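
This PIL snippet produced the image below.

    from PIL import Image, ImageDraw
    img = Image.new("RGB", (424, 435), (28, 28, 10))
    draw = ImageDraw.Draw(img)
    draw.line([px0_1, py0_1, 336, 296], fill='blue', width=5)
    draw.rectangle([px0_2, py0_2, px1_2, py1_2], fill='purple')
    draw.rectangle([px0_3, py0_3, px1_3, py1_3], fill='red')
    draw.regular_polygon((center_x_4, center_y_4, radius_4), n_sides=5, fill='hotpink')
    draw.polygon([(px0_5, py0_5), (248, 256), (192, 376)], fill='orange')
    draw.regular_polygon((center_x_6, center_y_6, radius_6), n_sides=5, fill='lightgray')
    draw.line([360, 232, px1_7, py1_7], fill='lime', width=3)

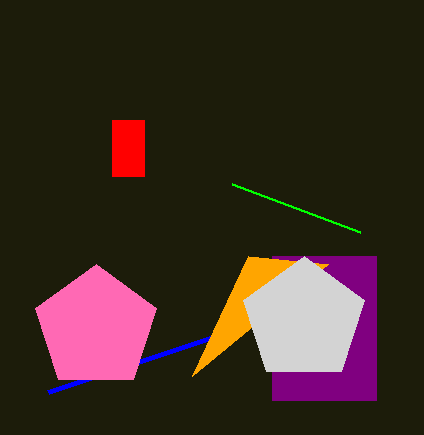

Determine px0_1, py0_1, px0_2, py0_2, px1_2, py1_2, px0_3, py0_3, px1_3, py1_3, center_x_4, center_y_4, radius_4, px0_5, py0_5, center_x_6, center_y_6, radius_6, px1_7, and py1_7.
px0_1 = 48; py0_1 = 392; px0_2 = 272; py0_2 = 256; px1_2 = 376; py1_2 = 400; px0_3 = 112; py0_3 = 120; px1_3 = 144; py1_3 = 176; center_x_4 = 96; center_y_4 = 328; radius_4 = 64; px0_5 = 328; py0_5 = 264; center_x_6 = 304; center_y_6 = 320; radius_6 = 64; px1_7 = 232; py1_7 = 184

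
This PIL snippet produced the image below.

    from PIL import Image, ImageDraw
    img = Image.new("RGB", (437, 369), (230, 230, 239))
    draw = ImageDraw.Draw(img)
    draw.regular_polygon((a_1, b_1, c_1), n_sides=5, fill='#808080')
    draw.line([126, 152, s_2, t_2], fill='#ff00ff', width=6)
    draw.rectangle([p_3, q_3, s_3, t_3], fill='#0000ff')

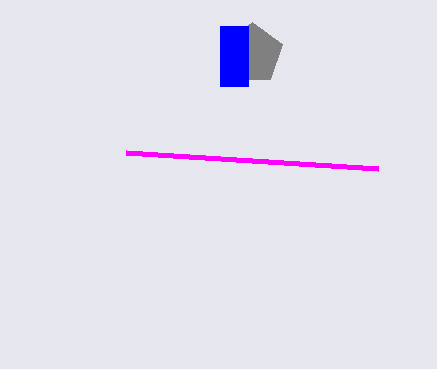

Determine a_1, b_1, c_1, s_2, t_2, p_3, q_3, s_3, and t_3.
a_1 = 252; b_1 = 54; c_1 = 32; s_2 = 378; t_2 = 168; p_3 = 220; q_3 = 26; s_3 = 248; t_3 = 86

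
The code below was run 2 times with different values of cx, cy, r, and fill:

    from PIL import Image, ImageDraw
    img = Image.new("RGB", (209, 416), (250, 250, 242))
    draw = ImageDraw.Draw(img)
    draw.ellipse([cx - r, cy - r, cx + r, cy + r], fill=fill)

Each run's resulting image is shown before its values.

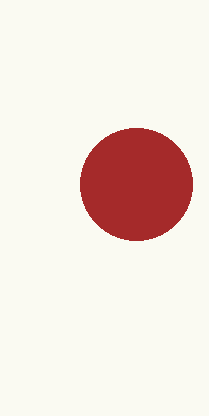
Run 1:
cx = 136; cy = 184; r = 56; fill = 'brown'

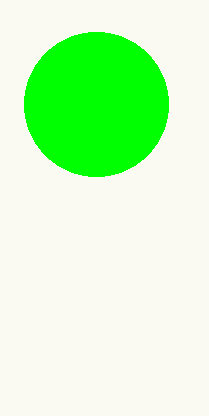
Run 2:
cx = 96, cy = 104, r = 72, fill = 'lime'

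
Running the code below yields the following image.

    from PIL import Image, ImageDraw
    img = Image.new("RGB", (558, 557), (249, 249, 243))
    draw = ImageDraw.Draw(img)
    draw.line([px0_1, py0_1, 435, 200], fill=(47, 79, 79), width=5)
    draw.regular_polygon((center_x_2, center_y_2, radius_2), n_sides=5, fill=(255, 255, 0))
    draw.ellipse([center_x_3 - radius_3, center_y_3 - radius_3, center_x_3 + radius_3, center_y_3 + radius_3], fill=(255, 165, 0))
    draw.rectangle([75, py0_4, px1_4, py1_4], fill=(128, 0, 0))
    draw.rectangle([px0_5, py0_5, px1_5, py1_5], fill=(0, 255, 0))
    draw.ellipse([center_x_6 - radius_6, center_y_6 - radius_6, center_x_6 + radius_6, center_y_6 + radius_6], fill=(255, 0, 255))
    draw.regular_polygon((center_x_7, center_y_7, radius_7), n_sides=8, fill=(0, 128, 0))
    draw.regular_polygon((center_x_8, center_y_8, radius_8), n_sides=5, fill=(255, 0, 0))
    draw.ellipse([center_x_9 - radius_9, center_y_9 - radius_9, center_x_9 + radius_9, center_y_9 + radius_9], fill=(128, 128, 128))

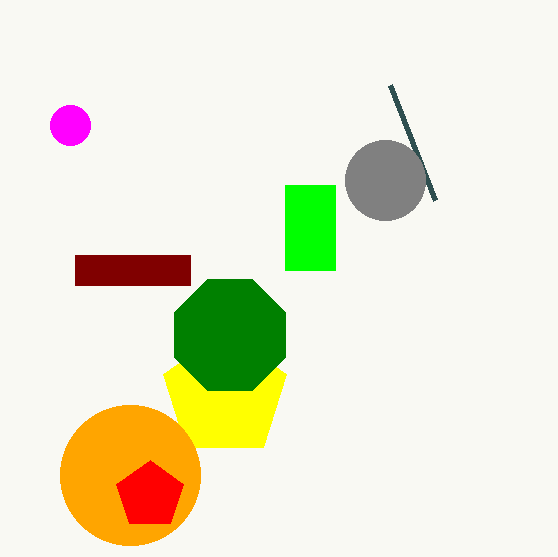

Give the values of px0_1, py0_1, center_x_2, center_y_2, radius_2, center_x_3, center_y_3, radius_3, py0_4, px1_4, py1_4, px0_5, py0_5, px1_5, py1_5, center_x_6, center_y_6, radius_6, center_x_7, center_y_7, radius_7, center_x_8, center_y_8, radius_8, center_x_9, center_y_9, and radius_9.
px0_1 = 390; py0_1 = 85; center_x_2 = 225; center_y_2 = 395; radius_2 = 65; center_x_3 = 130; center_y_3 = 475; radius_3 = 70; py0_4 = 255; px1_4 = 190; py1_4 = 285; px0_5 = 285; py0_5 = 185; px1_5 = 335; py1_5 = 270; center_x_6 = 70; center_y_6 = 125; radius_6 = 20; center_x_7 = 230; center_y_7 = 335; radius_7 = 60; center_x_8 = 150; center_y_8 = 495; radius_8 = 35; center_x_9 = 385; center_y_9 = 180; radius_9 = 40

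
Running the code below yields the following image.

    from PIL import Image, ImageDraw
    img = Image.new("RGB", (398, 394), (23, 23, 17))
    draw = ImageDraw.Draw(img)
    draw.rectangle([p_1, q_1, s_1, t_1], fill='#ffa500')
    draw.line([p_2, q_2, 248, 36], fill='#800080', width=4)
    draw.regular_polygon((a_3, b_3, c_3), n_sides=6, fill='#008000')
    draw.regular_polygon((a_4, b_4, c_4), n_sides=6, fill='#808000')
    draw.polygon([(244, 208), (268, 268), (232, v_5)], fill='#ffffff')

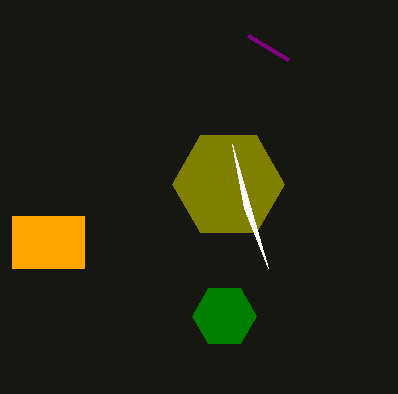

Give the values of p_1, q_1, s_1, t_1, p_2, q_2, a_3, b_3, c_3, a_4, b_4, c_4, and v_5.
p_1 = 12, q_1 = 216, s_1 = 84, t_1 = 268, p_2 = 288, q_2 = 60, a_3 = 224, b_3 = 316, c_3 = 32, a_4 = 228, b_4 = 184, c_4 = 56, v_5 = 144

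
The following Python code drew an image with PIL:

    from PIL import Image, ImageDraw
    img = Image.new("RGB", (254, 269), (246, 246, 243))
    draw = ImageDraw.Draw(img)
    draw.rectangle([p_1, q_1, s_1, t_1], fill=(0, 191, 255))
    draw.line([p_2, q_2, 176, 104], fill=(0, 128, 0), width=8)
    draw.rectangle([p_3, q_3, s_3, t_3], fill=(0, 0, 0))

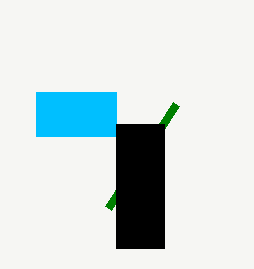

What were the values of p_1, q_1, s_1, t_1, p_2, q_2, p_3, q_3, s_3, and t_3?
p_1 = 36; q_1 = 92; s_1 = 116; t_1 = 136; p_2 = 108; q_2 = 208; p_3 = 116; q_3 = 124; s_3 = 164; t_3 = 248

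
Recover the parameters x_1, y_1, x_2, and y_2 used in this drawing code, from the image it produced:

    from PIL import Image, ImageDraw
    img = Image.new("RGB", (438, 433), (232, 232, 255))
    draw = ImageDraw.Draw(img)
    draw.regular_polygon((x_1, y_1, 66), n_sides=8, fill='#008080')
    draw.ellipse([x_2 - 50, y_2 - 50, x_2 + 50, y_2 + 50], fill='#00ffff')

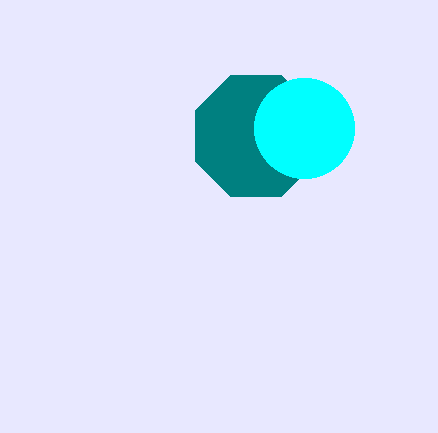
x_1 = 256
y_1 = 136
x_2 = 304
y_2 = 128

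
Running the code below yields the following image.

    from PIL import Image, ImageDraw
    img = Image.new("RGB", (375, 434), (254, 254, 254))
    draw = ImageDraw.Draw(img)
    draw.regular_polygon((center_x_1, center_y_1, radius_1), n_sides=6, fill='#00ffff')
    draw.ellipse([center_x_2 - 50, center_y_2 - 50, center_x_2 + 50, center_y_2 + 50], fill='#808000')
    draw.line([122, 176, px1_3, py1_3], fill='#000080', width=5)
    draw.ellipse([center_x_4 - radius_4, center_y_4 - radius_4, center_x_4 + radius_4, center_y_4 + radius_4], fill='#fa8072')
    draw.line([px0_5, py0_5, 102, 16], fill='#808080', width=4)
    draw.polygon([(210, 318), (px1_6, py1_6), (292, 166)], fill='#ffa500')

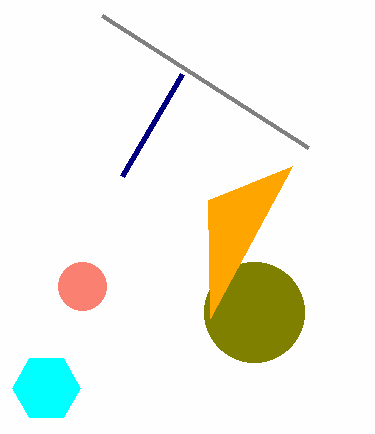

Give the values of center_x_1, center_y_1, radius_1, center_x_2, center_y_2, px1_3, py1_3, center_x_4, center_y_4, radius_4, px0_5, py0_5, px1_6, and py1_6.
center_x_1 = 46; center_y_1 = 388; radius_1 = 34; center_x_2 = 254; center_y_2 = 312; px1_3 = 182; py1_3 = 74; center_x_4 = 82; center_y_4 = 286; radius_4 = 24; px0_5 = 308; py0_5 = 148; px1_6 = 208; py1_6 = 200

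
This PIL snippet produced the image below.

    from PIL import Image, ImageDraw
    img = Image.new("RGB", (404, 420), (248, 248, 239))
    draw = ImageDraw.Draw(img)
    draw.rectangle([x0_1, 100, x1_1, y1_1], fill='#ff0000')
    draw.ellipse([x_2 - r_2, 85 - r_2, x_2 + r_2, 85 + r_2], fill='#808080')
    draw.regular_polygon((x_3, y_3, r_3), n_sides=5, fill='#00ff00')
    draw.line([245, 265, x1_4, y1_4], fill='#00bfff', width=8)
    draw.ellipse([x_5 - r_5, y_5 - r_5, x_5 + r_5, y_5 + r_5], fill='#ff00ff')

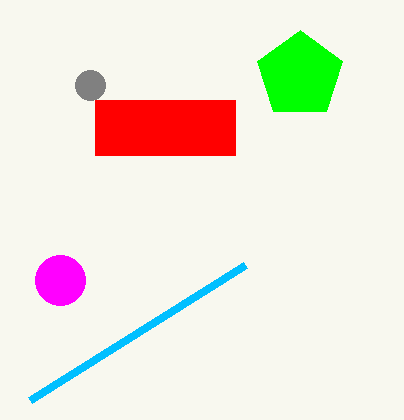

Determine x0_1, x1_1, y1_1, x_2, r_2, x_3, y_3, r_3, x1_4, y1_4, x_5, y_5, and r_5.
x0_1 = 95
x1_1 = 235
y1_1 = 155
x_2 = 90
r_2 = 15
x_3 = 300
y_3 = 75
r_3 = 45
x1_4 = 30
y1_4 = 400
x_5 = 60
y_5 = 280
r_5 = 25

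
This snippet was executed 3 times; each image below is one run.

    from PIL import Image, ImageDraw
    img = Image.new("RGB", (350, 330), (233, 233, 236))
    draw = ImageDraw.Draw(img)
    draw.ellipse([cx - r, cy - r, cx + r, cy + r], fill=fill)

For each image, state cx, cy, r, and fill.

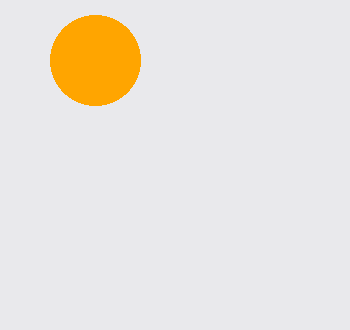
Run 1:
cx = 95
cy = 60
r = 45
fill = 'orange'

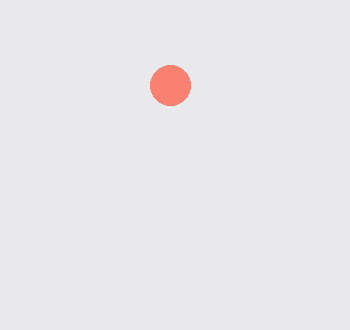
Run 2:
cx = 170
cy = 85
r = 20
fill = 'salmon'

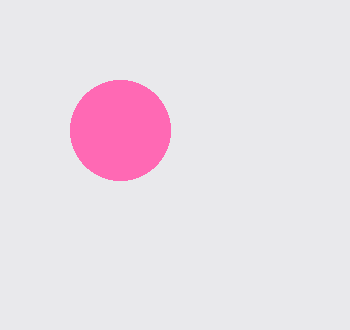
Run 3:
cx = 120; cy = 130; r = 50; fill = 'hotpink'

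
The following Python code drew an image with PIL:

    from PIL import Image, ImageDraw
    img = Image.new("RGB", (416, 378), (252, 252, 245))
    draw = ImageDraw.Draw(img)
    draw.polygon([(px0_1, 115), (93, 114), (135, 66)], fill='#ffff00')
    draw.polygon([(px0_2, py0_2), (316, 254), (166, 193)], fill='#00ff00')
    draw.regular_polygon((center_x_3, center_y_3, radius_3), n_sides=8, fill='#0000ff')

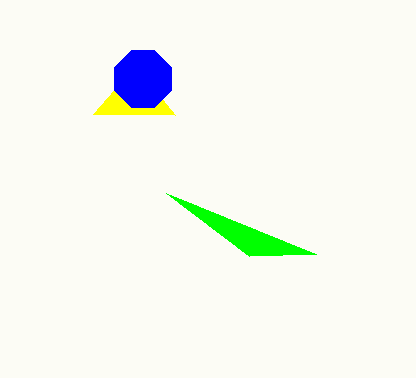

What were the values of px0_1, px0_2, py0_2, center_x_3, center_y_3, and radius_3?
px0_1 = 175, px0_2 = 249, py0_2 = 256, center_x_3 = 143, center_y_3 = 79, radius_3 = 31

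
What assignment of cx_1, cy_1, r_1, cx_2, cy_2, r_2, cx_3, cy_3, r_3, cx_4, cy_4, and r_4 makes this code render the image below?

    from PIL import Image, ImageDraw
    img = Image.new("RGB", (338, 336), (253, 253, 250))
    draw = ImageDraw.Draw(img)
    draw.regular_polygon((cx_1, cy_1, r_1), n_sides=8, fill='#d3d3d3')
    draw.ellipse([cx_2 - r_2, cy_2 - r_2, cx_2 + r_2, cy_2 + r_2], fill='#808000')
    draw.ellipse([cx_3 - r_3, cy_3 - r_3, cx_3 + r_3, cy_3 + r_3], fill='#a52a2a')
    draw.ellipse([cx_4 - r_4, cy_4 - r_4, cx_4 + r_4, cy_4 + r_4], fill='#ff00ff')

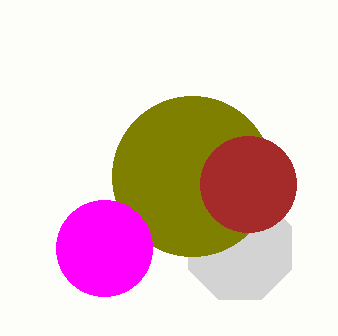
cx_1 = 240, cy_1 = 248, r_1 = 56, cx_2 = 192, cy_2 = 176, r_2 = 80, cx_3 = 248, cy_3 = 184, r_3 = 48, cx_4 = 104, cy_4 = 248, r_4 = 48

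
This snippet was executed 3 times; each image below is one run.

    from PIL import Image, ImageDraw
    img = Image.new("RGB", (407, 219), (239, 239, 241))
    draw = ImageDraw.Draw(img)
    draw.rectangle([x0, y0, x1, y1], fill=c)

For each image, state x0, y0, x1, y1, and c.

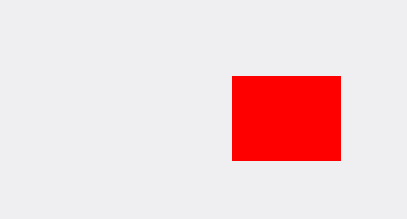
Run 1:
x0 = 232, y0 = 76, x1 = 340, y1 = 160, c = 'red'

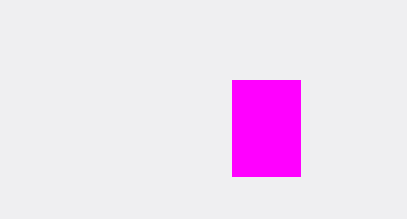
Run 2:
x0 = 232
y0 = 80
x1 = 300
y1 = 176
c = 'magenta'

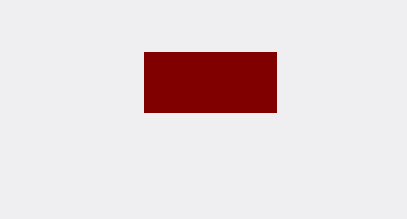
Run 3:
x0 = 144
y0 = 52
x1 = 276
y1 = 112
c = 'maroon'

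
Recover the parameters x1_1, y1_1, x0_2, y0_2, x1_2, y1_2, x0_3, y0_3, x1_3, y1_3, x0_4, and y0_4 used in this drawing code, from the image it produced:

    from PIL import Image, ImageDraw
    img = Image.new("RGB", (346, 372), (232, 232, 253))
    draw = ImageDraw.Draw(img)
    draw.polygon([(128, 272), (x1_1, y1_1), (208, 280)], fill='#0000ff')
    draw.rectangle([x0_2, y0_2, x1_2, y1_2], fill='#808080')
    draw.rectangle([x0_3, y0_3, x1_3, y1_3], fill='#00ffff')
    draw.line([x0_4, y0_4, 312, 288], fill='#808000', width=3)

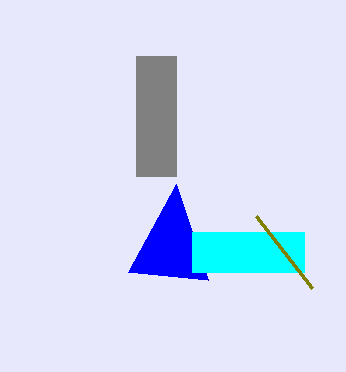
x1_1 = 176, y1_1 = 184, x0_2 = 136, y0_2 = 56, x1_2 = 176, y1_2 = 176, x0_3 = 192, y0_3 = 232, x1_3 = 304, y1_3 = 272, x0_4 = 256, y0_4 = 216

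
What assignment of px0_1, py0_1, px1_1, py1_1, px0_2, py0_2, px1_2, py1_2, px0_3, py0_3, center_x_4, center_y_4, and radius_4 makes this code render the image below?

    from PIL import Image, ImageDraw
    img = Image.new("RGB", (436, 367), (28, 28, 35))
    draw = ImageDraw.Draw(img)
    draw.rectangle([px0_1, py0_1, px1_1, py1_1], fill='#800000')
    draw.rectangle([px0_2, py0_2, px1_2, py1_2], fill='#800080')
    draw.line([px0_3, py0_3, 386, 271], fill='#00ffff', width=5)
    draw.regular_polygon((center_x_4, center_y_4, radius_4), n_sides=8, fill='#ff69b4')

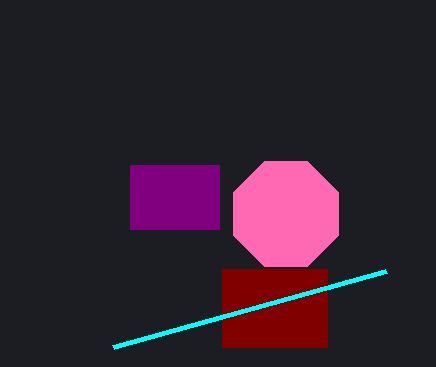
px0_1 = 222
py0_1 = 269
px1_1 = 327
py1_1 = 347
px0_2 = 130
py0_2 = 165
px1_2 = 219
py1_2 = 229
px0_3 = 113
py0_3 = 347
center_x_4 = 286
center_y_4 = 214
radius_4 = 57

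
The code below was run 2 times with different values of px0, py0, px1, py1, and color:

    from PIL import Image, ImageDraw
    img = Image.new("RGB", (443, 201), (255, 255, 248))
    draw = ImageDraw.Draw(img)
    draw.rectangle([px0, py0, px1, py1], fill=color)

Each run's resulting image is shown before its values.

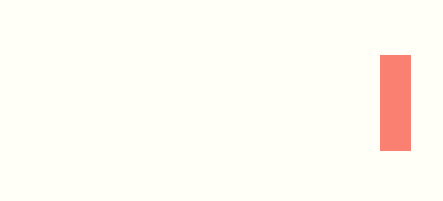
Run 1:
px0 = 380; py0 = 55; px1 = 410; py1 = 150; color = 'salmon'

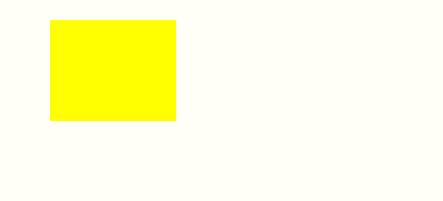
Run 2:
px0 = 50; py0 = 20; px1 = 175; py1 = 120; color = 'yellow'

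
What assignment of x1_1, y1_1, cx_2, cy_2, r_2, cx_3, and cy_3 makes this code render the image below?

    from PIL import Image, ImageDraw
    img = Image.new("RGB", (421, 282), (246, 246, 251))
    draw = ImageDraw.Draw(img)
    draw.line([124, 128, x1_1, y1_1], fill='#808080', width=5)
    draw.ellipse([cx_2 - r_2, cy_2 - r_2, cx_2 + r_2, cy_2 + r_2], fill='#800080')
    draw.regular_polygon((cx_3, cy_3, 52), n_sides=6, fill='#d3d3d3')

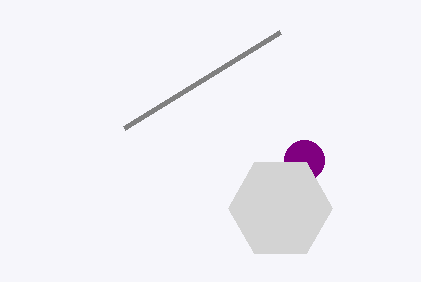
x1_1 = 280; y1_1 = 32; cx_2 = 304; cy_2 = 160; r_2 = 20; cx_3 = 280; cy_3 = 208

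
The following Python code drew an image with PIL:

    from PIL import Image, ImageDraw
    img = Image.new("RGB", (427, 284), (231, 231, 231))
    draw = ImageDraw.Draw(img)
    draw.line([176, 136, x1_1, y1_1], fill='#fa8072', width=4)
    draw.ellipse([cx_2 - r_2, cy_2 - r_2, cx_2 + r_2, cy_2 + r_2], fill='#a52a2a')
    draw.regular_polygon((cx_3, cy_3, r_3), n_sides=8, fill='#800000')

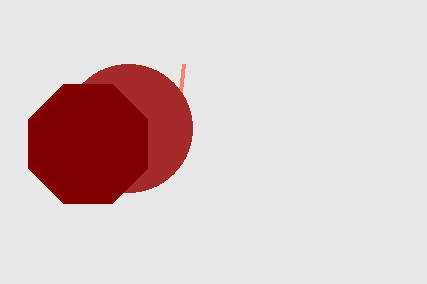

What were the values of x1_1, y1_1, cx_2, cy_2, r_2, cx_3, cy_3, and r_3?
x1_1 = 184
y1_1 = 64
cx_2 = 128
cy_2 = 128
r_2 = 64
cx_3 = 88
cy_3 = 144
r_3 = 64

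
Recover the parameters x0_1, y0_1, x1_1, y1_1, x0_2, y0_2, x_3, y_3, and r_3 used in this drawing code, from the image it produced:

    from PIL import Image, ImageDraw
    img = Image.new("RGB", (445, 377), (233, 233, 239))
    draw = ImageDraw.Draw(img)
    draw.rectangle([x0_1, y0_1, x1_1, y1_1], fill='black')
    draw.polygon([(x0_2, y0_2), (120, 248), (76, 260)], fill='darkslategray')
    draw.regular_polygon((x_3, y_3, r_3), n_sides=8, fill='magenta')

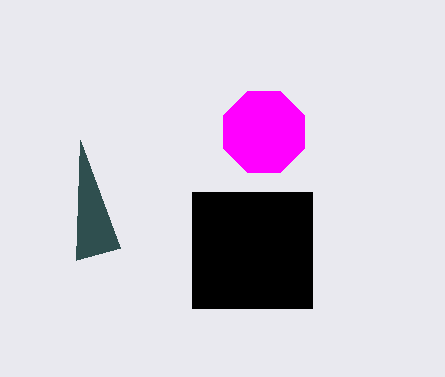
x0_1 = 192
y0_1 = 192
x1_1 = 312
y1_1 = 308
x0_2 = 80
y0_2 = 140
x_3 = 264
y_3 = 132
r_3 = 44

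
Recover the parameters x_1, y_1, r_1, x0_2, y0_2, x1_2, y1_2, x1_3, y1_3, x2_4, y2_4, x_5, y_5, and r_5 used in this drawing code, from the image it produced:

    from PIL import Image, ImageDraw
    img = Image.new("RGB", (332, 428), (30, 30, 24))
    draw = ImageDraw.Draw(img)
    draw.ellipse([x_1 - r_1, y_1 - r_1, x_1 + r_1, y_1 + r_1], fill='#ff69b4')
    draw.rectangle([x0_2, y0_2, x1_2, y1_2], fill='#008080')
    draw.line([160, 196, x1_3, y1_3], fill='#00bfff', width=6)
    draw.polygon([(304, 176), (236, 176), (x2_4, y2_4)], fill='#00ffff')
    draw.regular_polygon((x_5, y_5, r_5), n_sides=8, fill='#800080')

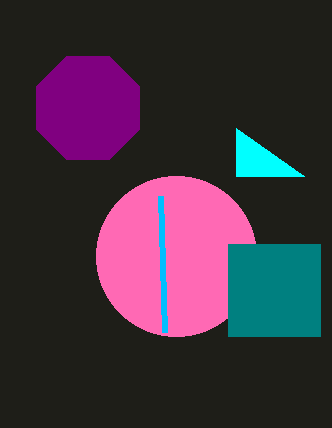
x_1 = 176; y_1 = 256; r_1 = 80; x0_2 = 228; y0_2 = 244; x1_2 = 320; y1_2 = 336; x1_3 = 164; y1_3 = 332; x2_4 = 236; y2_4 = 128; x_5 = 88; y_5 = 108; r_5 = 56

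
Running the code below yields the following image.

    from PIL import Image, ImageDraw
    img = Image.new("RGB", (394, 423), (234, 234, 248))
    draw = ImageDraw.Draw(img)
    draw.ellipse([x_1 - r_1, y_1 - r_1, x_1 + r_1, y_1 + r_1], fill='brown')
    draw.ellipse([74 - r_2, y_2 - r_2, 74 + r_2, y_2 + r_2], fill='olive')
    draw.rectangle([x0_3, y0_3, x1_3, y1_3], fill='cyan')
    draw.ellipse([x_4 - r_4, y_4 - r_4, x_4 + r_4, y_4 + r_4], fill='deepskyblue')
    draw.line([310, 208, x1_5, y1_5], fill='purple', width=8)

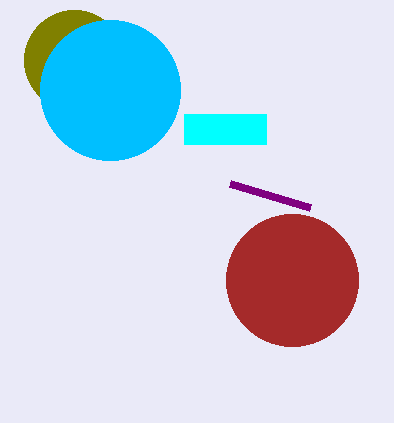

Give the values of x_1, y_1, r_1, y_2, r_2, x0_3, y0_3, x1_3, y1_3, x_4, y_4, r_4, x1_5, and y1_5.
x_1 = 292, y_1 = 280, r_1 = 66, y_2 = 60, r_2 = 50, x0_3 = 184, y0_3 = 114, x1_3 = 266, y1_3 = 144, x_4 = 110, y_4 = 90, r_4 = 70, x1_5 = 230, y1_5 = 184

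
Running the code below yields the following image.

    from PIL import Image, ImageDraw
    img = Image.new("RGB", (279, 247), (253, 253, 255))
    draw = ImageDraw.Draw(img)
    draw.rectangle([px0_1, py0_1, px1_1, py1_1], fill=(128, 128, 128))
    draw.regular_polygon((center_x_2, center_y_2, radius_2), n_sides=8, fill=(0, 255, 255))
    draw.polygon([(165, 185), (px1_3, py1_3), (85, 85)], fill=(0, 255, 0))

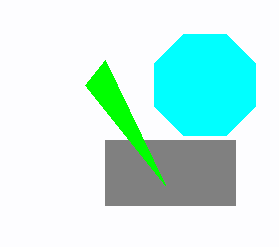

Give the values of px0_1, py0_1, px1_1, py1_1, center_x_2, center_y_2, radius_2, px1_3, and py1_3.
px0_1 = 105
py0_1 = 140
px1_1 = 235
py1_1 = 205
center_x_2 = 205
center_y_2 = 85
radius_2 = 55
px1_3 = 105
py1_3 = 60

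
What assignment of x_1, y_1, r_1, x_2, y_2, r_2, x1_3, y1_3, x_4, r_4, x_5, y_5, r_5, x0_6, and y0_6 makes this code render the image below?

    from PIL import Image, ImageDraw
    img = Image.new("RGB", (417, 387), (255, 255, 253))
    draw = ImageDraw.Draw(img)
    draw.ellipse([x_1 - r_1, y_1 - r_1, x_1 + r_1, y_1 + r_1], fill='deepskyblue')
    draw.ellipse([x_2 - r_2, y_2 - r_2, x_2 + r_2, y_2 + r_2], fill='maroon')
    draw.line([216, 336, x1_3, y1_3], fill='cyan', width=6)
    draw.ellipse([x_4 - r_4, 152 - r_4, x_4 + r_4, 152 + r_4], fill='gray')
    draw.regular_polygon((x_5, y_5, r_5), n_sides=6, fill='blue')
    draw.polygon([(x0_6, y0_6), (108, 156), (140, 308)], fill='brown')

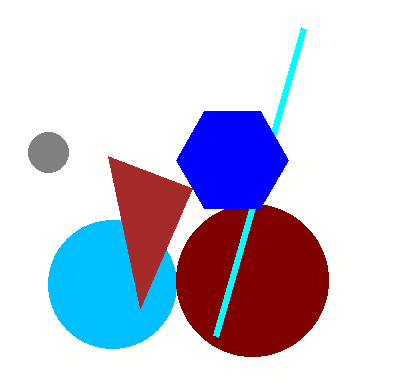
x_1 = 112; y_1 = 284; r_1 = 64; x_2 = 252; y_2 = 280; r_2 = 76; x1_3 = 304; y1_3 = 28; x_4 = 48; r_4 = 20; x_5 = 232; y_5 = 160; r_5 = 56; x0_6 = 192; y0_6 = 188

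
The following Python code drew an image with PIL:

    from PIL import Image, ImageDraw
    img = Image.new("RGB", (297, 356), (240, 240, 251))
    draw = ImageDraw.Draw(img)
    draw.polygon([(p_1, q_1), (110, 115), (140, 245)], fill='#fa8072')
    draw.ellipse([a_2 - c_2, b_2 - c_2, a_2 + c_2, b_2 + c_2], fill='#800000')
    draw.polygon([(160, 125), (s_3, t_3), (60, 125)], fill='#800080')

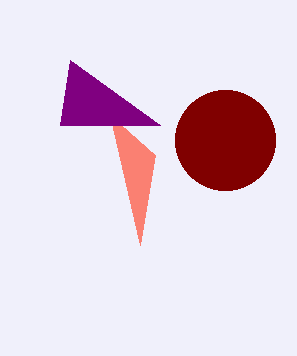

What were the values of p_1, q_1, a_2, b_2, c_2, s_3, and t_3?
p_1 = 155, q_1 = 155, a_2 = 225, b_2 = 140, c_2 = 50, s_3 = 70, t_3 = 60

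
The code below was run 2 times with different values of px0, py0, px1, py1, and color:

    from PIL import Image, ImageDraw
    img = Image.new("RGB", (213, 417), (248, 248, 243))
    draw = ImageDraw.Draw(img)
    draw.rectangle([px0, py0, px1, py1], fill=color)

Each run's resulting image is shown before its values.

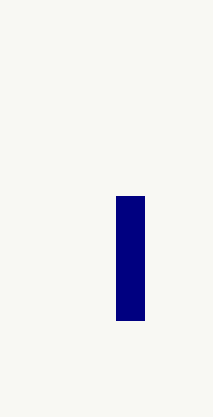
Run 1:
px0 = 116, py0 = 196, px1 = 144, py1 = 320, color = 'navy'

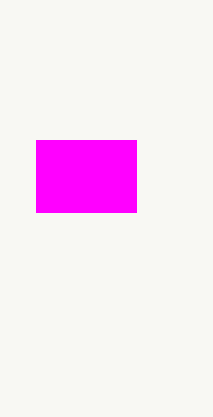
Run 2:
px0 = 36, py0 = 140, px1 = 136, py1 = 212, color = 'magenta'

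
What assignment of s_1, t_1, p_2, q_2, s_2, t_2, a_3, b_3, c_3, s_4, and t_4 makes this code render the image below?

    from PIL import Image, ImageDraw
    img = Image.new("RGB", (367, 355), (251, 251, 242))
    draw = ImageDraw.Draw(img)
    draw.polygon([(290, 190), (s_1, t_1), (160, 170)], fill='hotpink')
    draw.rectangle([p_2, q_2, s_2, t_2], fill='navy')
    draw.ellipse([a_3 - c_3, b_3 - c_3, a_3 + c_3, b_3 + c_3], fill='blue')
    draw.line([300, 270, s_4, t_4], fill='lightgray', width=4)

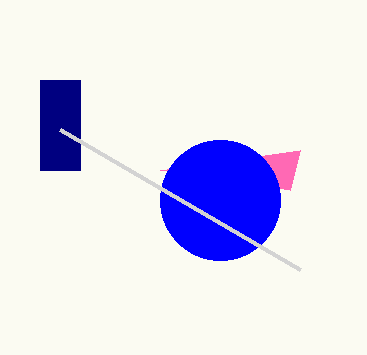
s_1 = 300, t_1 = 150, p_2 = 40, q_2 = 80, s_2 = 80, t_2 = 170, a_3 = 220, b_3 = 200, c_3 = 60, s_4 = 60, t_4 = 130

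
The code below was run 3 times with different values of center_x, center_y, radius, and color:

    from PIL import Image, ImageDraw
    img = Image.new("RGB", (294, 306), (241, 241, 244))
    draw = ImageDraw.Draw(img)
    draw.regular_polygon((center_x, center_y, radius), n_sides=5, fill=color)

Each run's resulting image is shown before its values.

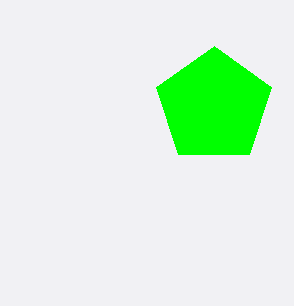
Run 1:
center_x = 214
center_y = 106
radius = 60
color = 'lime'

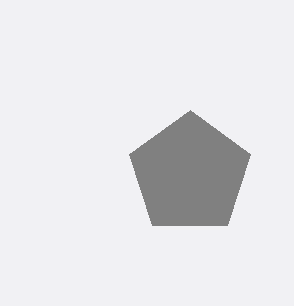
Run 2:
center_x = 190, center_y = 174, radius = 64, color = 'gray'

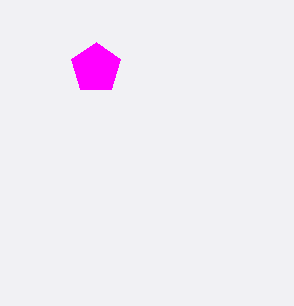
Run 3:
center_x = 96, center_y = 68, radius = 26, color = 'magenta'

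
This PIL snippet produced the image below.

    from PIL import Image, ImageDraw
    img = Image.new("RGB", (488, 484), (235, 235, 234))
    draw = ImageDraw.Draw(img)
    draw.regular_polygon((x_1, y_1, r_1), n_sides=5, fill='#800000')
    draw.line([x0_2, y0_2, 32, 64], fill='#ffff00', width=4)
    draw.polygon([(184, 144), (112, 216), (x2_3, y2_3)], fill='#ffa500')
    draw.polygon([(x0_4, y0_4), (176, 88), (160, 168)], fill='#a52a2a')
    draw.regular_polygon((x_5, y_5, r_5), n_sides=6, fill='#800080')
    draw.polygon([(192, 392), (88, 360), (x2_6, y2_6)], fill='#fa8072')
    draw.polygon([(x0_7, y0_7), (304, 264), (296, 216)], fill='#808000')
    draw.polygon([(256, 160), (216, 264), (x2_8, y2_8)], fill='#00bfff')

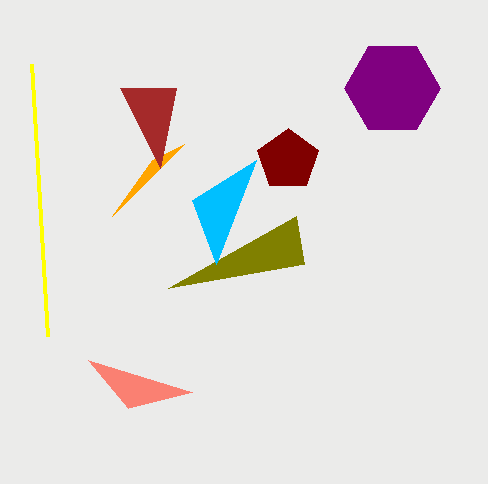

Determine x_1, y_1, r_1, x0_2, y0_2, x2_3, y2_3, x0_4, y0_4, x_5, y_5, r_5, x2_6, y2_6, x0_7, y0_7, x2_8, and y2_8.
x_1 = 288; y_1 = 160; r_1 = 32; x0_2 = 48; y0_2 = 336; x2_3 = 152; y2_3 = 160; x0_4 = 120; y0_4 = 88; x_5 = 392; y_5 = 88; r_5 = 48; x2_6 = 128; y2_6 = 408; x0_7 = 168; y0_7 = 288; x2_8 = 192; y2_8 = 200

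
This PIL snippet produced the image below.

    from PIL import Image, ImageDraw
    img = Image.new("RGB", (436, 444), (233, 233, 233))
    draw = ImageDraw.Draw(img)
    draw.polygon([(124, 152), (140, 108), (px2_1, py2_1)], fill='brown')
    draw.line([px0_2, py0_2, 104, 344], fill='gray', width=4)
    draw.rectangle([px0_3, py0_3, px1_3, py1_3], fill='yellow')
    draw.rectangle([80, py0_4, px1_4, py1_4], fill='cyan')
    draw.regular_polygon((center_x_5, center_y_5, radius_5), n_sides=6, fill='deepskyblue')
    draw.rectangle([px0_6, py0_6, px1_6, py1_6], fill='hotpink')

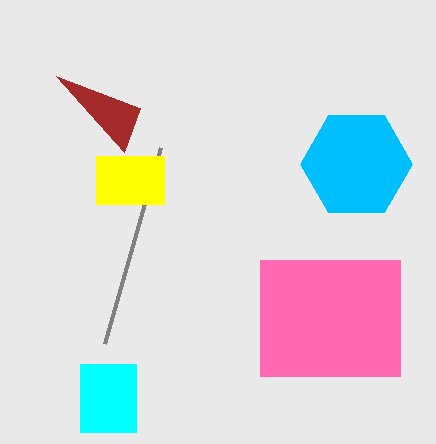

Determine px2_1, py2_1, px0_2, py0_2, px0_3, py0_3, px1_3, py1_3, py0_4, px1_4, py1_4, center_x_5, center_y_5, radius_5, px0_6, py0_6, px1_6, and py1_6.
px2_1 = 56
py2_1 = 76
px0_2 = 160
py0_2 = 148
px0_3 = 96
py0_3 = 156
px1_3 = 164
py1_3 = 204
py0_4 = 364
px1_4 = 136
py1_4 = 432
center_x_5 = 356
center_y_5 = 164
radius_5 = 56
px0_6 = 260
py0_6 = 260
px1_6 = 400
py1_6 = 376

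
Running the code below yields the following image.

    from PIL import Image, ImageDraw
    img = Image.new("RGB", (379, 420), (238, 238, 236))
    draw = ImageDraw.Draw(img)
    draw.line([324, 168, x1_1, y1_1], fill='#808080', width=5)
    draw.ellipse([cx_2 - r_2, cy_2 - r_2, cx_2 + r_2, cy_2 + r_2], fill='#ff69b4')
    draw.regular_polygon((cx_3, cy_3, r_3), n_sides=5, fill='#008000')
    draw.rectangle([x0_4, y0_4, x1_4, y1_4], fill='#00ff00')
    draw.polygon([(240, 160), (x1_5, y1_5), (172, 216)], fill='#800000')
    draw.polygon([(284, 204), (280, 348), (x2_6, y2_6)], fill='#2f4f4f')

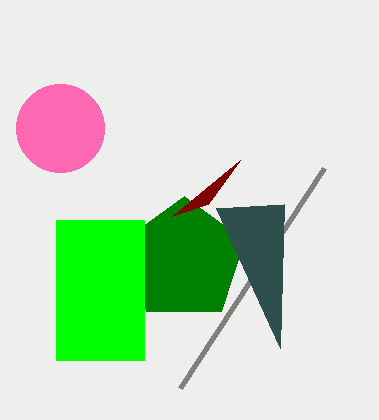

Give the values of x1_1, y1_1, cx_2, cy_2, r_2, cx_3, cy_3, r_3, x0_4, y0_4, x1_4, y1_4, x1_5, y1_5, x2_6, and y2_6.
x1_1 = 180, y1_1 = 388, cx_2 = 60, cy_2 = 128, r_2 = 44, cx_3 = 184, cy_3 = 260, r_3 = 64, x0_4 = 56, y0_4 = 220, x1_4 = 144, y1_4 = 360, x1_5 = 208, y1_5 = 204, x2_6 = 216, y2_6 = 208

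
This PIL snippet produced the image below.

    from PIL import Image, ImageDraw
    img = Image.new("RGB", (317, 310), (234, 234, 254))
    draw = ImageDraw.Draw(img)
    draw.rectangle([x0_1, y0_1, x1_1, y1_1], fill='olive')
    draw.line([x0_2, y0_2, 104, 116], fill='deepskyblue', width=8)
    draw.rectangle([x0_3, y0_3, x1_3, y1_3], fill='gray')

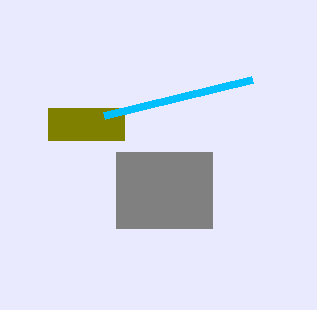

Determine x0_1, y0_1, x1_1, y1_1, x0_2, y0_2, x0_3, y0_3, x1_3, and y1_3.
x0_1 = 48
y0_1 = 108
x1_1 = 124
y1_1 = 140
x0_2 = 252
y0_2 = 80
x0_3 = 116
y0_3 = 152
x1_3 = 212
y1_3 = 228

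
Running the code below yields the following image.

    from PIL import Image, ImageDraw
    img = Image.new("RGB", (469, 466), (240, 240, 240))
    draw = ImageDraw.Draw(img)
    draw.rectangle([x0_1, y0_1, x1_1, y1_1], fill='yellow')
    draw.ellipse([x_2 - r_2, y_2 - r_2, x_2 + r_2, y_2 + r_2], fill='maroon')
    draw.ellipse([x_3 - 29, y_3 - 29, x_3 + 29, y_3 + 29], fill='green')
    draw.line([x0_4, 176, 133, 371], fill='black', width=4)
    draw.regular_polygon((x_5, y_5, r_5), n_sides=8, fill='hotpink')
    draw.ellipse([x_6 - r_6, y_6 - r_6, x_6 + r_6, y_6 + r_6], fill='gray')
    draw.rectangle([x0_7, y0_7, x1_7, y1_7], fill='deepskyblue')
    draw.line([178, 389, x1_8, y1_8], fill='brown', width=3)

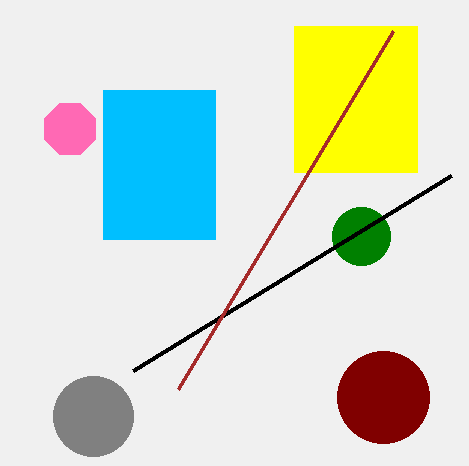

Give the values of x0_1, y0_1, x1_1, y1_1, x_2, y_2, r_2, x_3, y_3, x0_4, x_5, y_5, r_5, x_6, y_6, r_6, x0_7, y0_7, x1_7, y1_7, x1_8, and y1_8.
x0_1 = 294; y0_1 = 26; x1_1 = 417; y1_1 = 172; x_2 = 383; y_2 = 397; r_2 = 46; x_3 = 361; y_3 = 236; x0_4 = 451; x_5 = 70; y_5 = 129; r_5 = 28; x_6 = 93; y_6 = 416; r_6 = 40; x0_7 = 103; y0_7 = 90; x1_7 = 215; y1_7 = 239; x1_8 = 393; y1_8 = 31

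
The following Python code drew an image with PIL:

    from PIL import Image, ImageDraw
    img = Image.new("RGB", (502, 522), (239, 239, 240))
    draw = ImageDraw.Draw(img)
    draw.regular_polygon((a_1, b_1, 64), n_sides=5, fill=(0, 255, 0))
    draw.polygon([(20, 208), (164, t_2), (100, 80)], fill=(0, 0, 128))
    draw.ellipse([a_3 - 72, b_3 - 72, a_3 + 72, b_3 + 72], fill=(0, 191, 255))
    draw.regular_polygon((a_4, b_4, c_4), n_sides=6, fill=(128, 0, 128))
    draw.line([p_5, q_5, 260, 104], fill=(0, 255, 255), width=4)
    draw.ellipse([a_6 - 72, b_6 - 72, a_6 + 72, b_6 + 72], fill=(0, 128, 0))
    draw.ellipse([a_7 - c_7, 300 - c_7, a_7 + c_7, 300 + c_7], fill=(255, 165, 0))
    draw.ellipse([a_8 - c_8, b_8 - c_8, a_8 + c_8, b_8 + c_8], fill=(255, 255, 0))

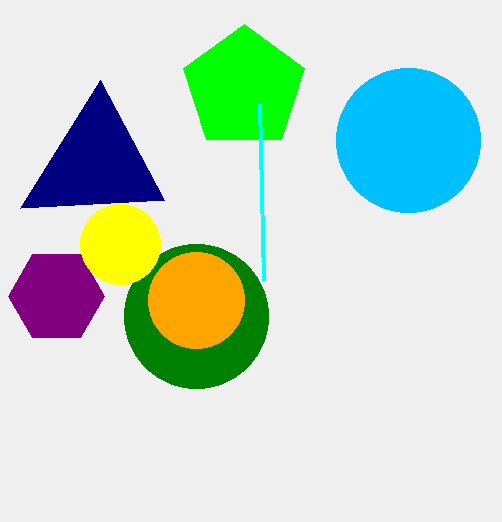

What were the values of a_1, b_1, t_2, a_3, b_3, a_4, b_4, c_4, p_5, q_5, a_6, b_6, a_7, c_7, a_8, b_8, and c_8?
a_1 = 244; b_1 = 88; t_2 = 200; a_3 = 408; b_3 = 140; a_4 = 56; b_4 = 296; c_4 = 48; p_5 = 264; q_5 = 280; a_6 = 196; b_6 = 316; a_7 = 196; c_7 = 48; a_8 = 120; b_8 = 244; c_8 = 40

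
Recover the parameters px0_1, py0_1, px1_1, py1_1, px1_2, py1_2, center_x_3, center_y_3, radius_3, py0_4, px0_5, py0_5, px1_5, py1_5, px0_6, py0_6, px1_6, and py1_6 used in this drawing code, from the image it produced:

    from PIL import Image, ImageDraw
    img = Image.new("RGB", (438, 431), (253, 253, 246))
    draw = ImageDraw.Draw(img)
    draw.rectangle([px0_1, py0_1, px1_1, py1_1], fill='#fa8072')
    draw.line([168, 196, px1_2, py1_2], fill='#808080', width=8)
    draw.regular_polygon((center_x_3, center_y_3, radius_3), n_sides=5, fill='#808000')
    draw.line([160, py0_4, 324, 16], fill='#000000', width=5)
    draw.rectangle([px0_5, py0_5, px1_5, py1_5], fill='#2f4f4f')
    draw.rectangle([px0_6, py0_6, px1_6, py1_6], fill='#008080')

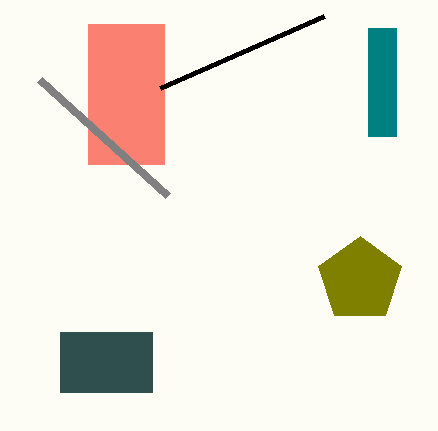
px0_1 = 88, py0_1 = 24, px1_1 = 164, py1_1 = 164, px1_2 = 40, py1_2 = 80, center_x_3 = 360, center_y_3 = 280, radius_3 = 44, py0_4 = 88, px0_5 = 60, py0_5 = 332, px1_5 = 152, py1_5 = 392, px0_6 = 368, py0_6 = 28, px1_6 = 396, py1_6 = 136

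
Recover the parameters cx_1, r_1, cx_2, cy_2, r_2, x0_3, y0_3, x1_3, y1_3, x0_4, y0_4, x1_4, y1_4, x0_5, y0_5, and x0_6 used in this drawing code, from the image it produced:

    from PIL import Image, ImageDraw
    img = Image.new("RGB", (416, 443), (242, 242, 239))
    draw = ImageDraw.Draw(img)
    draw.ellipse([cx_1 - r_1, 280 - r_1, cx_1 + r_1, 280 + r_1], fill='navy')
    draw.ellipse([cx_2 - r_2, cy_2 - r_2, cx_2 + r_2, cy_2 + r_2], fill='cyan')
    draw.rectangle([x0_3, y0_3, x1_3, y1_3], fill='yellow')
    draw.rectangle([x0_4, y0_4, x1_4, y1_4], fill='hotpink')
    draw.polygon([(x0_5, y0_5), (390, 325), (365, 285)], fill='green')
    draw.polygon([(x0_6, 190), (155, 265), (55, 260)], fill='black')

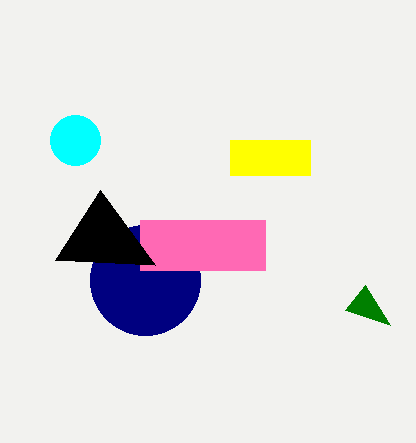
cx_1 = 145; r_1 = 55; cx_2 = 75; cy_2 = 140; r_2 = 25; x0_3 = 230; y0_3 = 140; x1_3 = 310; y1_3 = 175; x0_4 = 140; y0_4 = 220; x1_4 = 265; y1_4 = 270; x0_5 = 345; y0_5 = 310; x0_6 = 100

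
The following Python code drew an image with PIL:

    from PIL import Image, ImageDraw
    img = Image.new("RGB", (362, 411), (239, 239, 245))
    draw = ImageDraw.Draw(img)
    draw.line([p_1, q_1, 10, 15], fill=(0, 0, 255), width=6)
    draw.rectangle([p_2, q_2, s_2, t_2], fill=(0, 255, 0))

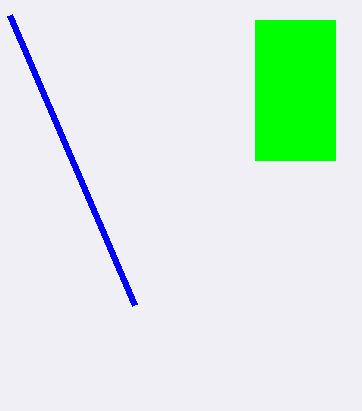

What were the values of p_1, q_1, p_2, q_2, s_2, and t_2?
p_1 = 135, q_1 = 305, p_2 = 255, q_2 = 20, s_2 = 335, t_2 = 160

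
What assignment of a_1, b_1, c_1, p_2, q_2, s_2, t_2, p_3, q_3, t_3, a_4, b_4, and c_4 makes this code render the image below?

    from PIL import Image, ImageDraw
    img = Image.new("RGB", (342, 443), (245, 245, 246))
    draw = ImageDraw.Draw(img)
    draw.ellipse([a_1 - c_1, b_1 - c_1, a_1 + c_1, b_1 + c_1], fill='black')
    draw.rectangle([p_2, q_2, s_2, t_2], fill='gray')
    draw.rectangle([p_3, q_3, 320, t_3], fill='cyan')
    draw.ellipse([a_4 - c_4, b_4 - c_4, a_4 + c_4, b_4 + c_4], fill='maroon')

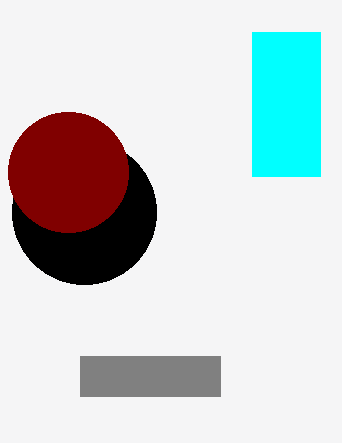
a_1 = 84, b_1 = 212, c_1 = 72, p_2 = 80, q_2 = 356, s_2 = 220, t_2 = 396, p_3 = 252, q_3 = 32, t_3 = 176, a_4 = 68, b_4 = 172, c_4 = 60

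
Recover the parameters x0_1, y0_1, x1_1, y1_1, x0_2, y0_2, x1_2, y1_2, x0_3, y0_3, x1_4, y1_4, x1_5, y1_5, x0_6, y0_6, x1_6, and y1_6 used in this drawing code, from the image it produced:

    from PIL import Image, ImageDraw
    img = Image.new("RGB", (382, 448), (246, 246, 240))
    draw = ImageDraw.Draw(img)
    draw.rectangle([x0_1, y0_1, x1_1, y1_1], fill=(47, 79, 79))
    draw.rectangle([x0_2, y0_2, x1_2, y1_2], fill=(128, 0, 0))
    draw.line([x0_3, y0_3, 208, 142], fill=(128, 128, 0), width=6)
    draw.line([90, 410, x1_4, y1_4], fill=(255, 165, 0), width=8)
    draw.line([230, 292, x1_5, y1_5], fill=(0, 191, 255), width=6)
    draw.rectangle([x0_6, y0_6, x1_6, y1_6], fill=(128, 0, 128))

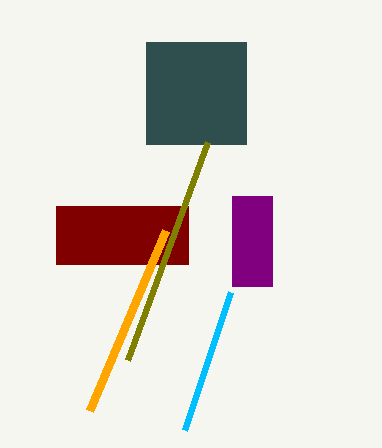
x0_1 = 146; y0_1 = 42; x1_1 = 246; y1_1 = 144; x0_2 = 56; y0_2 = 206; x1_2 = 188; y1_2 = 264; x0_3 = 128; y0_3 = 360; x1_4 = 166; y1_4 = 230; x1_5 = 184; y1_5 = 430; x0_6 = 232; y0_6 = 196; x1_6 = 272; y1_6 = 286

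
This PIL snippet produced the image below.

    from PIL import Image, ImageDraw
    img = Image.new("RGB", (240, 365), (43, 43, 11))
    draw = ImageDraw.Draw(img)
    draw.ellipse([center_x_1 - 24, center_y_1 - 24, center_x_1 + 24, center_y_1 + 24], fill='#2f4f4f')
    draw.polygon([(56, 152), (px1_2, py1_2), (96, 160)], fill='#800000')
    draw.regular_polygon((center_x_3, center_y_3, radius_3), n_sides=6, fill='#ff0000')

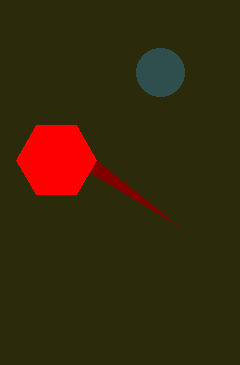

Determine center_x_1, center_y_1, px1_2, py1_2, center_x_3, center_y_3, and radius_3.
center_x_1 = 160; center_y_1 = 72; px1_2 = 176; py1_2 = 224; center_x_3 = 56; center_y_3 = 160; radius_3 = 40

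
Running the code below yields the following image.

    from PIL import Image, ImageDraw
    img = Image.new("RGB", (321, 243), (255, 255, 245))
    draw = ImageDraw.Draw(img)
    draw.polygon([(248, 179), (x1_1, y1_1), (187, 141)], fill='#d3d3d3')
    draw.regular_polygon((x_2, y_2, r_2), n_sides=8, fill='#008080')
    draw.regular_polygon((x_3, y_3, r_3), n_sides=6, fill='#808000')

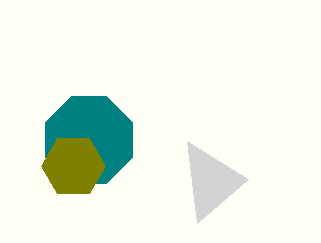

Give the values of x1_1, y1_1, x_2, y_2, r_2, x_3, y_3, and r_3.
x1_1 = 197
y1_1 = 223
x_2 = 89
y_2 = 140
r_2 = 47
x_3 = 73
y_3 = 166
r_3 = 32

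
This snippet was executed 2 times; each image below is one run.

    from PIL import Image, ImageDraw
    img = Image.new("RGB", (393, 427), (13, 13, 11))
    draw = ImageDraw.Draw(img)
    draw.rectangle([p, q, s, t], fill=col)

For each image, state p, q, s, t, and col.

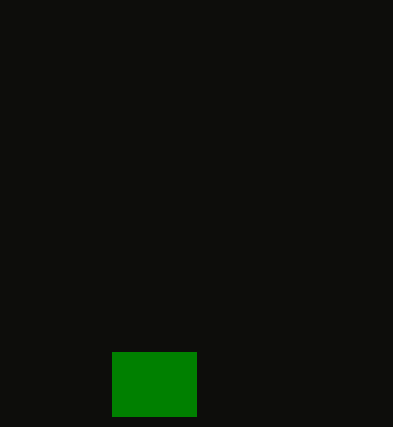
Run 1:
p = 112
q = 352
s = 196
t = 416
col = 'green'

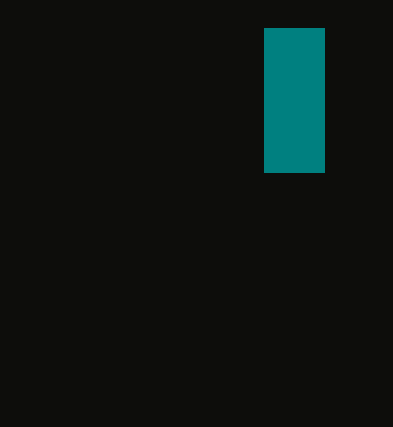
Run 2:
p = 264; q = 28; s = 324; t = 172; col = 'teal'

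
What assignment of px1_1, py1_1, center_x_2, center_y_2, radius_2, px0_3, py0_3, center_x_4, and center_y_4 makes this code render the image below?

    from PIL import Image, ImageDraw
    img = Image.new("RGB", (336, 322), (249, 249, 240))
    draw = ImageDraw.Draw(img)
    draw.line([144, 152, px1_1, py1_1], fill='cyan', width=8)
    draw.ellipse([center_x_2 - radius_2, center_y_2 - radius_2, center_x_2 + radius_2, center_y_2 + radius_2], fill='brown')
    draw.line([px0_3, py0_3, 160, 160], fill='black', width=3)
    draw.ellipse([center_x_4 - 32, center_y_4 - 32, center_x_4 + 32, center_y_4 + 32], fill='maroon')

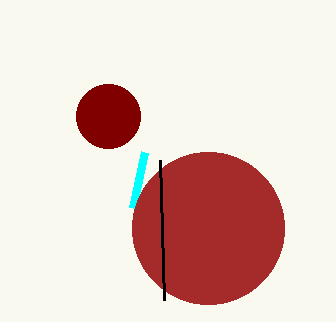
px1_1 = 132, py1_1 = 208, center_x_2 = 208, center_y_2 = 228, radius_2 = 76, px0_3 = 164, py0_3 = 300, center_x_4 = 108, center_y_4 = 116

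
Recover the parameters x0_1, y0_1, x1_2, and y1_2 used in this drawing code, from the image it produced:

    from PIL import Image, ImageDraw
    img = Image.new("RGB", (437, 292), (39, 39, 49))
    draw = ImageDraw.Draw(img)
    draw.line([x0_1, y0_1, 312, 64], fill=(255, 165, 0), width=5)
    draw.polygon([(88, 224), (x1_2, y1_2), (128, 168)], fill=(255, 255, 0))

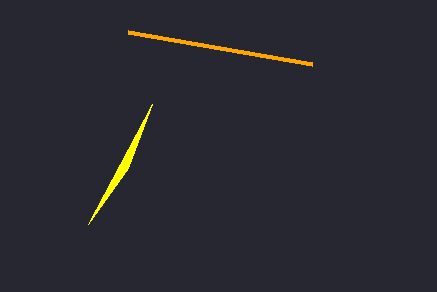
x0_1 = 128; y0_1 = 32; x1_2 = 152; y1_2 = 104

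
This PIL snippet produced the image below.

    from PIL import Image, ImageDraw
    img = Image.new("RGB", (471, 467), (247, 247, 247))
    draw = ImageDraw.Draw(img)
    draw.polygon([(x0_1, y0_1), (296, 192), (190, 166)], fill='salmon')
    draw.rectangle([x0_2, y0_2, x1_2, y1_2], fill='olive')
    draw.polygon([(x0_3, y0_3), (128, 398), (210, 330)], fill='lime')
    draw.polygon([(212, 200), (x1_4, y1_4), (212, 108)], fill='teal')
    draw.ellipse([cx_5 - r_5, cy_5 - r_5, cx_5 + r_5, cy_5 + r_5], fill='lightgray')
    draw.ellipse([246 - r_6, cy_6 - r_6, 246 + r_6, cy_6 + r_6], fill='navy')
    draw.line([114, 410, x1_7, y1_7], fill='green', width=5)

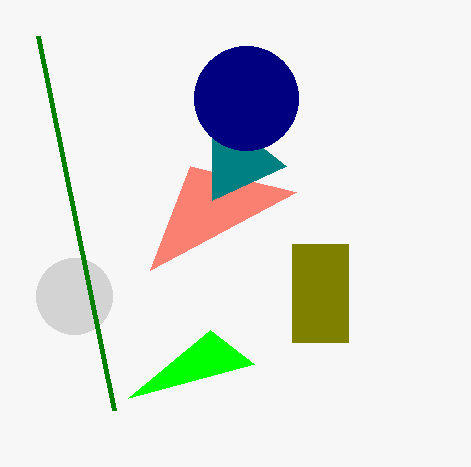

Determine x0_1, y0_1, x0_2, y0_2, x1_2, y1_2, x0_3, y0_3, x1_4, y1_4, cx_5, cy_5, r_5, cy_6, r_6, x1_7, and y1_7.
x0_1 = 150; y0_1 = 270; x0_2 = 292; y0_2 = 244; x1_2 = 348; y1_2 = 342; x0_3 = 254; y0_3 = 364; x1_4 = 286; y1_4 = 166; cx_5 = 74; cy_5 = 296; r_5 = 38; cy_6 = 98; r_6 = 52; x1_7 = 38; y1_7 = 36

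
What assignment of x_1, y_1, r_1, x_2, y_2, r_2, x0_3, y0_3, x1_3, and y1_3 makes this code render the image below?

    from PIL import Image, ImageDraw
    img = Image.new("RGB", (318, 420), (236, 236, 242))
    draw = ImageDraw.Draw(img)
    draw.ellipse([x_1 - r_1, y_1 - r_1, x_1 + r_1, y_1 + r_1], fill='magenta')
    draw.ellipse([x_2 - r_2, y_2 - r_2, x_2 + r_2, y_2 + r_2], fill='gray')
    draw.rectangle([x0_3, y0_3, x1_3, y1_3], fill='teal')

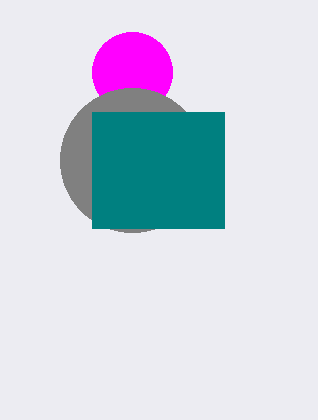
x_1 = 132
y_1 = 72
r_1 = 40
x_2 = 132
y_2 = 160
r_2 = 72
x0_3 = 92
y0_3 = 112
x1_3 = 224
y1_3 = 228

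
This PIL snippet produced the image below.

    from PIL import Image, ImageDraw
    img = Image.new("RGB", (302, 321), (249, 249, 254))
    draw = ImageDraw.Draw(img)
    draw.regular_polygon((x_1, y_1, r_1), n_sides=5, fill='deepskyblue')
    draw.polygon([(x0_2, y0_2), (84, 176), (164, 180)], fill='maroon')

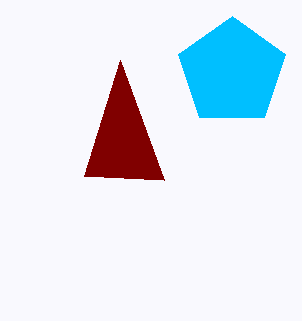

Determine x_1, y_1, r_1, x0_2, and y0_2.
x_1 = 232; y_1 = 72; r_1 = 56; x0_2 = 120; y0_2 = 60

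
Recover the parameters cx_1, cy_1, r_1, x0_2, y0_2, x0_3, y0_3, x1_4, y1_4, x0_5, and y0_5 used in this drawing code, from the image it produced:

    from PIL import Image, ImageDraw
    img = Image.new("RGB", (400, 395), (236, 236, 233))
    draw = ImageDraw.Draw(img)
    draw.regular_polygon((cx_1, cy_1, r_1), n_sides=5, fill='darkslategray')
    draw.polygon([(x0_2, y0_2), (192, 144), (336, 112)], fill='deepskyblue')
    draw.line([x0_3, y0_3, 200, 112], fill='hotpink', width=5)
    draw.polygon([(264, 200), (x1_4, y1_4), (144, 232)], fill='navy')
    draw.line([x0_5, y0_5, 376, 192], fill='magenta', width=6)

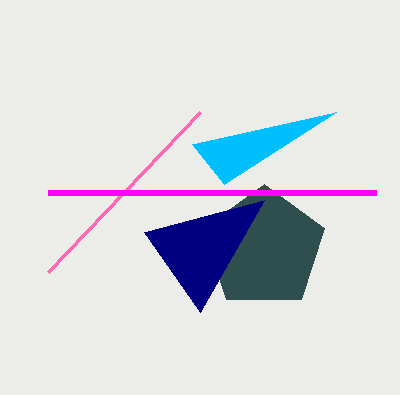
cx_1 = 264, cy_1 = 248, r_1 = 64, x0_2 = 224, y0_2 = 184, x0_3 = 48, y0_3 = 272, x1_4 = 200, y1_4 = 312, x0_5 = 48, y0_5 = 192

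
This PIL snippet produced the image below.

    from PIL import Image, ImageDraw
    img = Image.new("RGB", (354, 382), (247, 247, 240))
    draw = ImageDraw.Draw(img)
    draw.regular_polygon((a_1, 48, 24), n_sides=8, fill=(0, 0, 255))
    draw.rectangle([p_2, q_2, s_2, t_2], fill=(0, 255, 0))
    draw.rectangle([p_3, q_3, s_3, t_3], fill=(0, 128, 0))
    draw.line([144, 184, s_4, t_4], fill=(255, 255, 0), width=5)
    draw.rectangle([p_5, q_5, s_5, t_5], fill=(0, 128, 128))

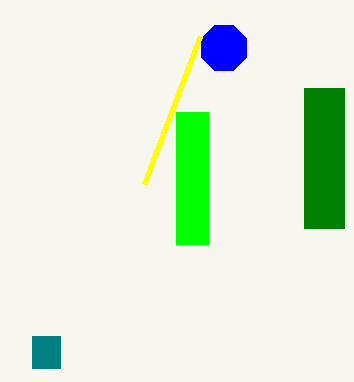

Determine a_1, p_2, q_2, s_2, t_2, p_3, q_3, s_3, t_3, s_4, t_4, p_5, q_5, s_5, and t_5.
a_1 = 224; p_2 = 176; q_2 = 112; s_2 = 208; t_2 = 244; p_3 = 304; q_3 = 88; s_3 = 344; t_3 = 228; s_4 = 200; t_4 = 36; p_5 = 32; q_5 = 336; s_5 = 60; t_5 = 368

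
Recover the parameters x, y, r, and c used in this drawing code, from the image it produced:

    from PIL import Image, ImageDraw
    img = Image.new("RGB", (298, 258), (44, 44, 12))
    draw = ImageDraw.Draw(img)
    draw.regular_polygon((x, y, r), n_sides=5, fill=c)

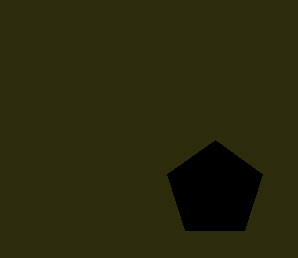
x = 215; y = 190; r = 50; c = 'black'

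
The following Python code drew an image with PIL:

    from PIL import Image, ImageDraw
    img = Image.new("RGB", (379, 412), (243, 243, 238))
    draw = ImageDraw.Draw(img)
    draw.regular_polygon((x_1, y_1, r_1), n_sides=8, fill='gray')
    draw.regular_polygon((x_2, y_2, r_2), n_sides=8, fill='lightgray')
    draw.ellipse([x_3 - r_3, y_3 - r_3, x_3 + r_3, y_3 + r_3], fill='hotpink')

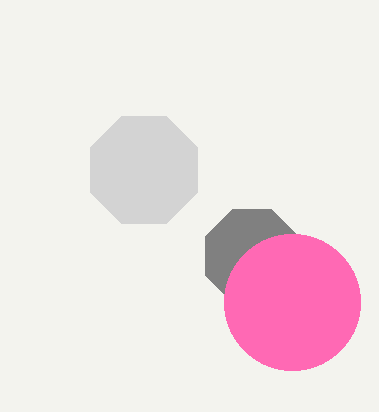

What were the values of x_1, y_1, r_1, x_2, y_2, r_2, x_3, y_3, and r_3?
x_1 = 252, y_1 = 256, r_1 = 50, x_2 = 144, y_2 = 170, r_2 = 58, x_3 = 292, y_3 = 302, r_3 = 68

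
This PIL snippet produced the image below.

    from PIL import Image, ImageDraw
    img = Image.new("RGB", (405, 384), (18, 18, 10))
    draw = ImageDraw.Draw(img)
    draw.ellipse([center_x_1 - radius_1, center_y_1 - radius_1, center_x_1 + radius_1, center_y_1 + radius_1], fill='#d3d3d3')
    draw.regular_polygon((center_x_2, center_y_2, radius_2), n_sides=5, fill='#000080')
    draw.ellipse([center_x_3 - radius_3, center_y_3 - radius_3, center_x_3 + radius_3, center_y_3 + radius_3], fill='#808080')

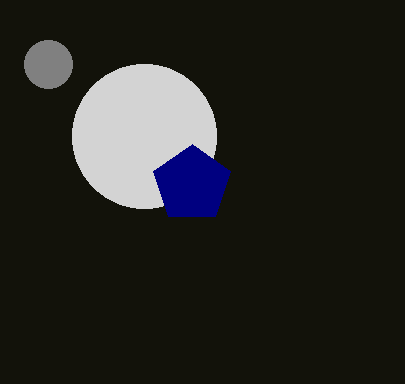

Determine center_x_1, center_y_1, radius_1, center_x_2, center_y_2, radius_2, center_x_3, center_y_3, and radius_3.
center_x_1 = 144; center_y_1 = 136; radius_1 = 72; center_x_2 = 192; center_y_2 = 184; radius_2 = 40; center_x_3 = 48; center_y_3 = 64; radius_3 = 24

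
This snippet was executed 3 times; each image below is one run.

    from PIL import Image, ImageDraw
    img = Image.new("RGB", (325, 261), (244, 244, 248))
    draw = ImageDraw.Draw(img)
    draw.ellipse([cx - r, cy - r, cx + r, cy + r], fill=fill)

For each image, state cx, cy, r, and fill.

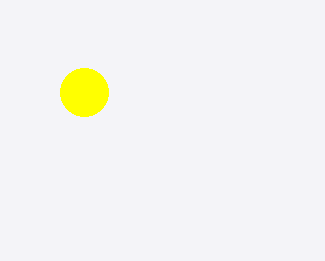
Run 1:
cx = 84; cy = 92; r = 24; fill = 'yellow'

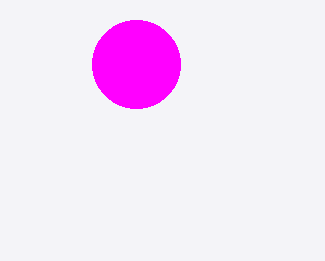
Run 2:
cx = 136, cy = 64, r = 44, fill = 'magenta'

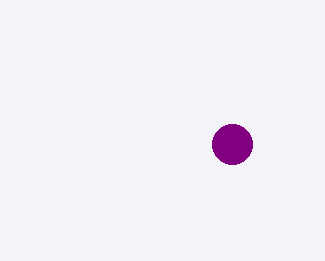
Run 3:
cx = 232, cy = 144, r = 20, fill = 'purple'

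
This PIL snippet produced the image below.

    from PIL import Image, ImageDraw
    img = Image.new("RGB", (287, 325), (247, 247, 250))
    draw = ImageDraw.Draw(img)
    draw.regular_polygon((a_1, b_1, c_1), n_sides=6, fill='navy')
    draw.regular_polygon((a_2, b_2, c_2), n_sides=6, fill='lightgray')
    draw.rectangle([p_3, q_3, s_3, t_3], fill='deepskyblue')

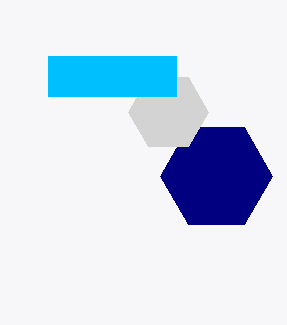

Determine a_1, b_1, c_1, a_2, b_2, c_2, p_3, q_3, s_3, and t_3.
a_1 = 216
b_1 = 176
c_1 = 56
a_2 = 168
b_2 = 112
c_2 = 40
p_3 = 48
q_3 = 56
s_3 = 176
t_3 = 96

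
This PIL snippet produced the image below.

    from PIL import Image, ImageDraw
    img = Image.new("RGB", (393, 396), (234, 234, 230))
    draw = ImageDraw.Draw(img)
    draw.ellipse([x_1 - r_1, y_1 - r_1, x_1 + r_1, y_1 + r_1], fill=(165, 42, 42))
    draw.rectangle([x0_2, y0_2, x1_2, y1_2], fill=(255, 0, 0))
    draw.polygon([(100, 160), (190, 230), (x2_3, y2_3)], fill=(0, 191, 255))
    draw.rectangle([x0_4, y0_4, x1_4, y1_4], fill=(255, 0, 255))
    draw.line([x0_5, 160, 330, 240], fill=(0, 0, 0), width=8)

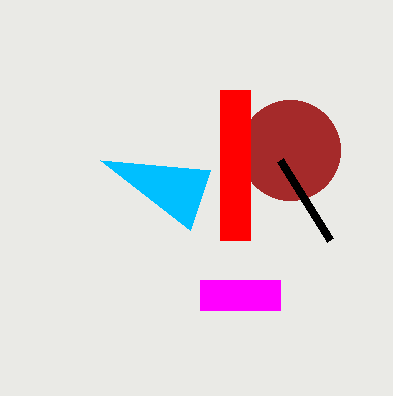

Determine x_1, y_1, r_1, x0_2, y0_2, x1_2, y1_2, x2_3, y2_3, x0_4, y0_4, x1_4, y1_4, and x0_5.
x_1 = 290
y_1 = 150
r_1 = 50
x0_2 = 220
y0_2 = 90
x1_2 = 250
y1_2 = 240
x2_3 = 210
y2_3 = 170
x0_4 = 200
y0_4 = 280
x1_4 = 280
y1_4 = 310
x0_5 = 280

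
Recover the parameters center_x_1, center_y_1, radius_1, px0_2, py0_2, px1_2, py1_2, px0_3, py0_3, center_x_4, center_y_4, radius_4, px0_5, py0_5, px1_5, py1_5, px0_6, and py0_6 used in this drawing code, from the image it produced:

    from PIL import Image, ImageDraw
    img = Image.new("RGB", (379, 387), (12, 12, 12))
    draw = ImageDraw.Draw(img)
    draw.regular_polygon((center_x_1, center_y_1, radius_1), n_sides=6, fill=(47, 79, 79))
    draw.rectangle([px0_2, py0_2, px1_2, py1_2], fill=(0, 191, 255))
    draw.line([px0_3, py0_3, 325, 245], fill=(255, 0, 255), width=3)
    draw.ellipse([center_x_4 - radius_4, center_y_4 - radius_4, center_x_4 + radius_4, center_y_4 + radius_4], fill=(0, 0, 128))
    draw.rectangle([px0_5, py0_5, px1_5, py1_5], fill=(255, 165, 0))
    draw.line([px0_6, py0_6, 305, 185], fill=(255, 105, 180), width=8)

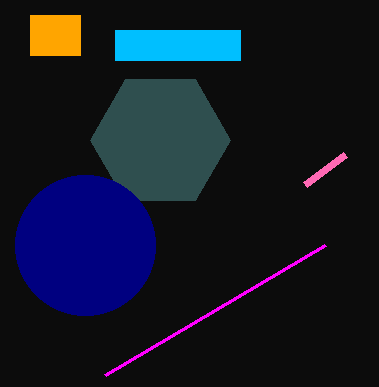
center_x_1 = 160
center_y_1 = 140
radius_1 = 70
px0_2 = 115
py0_2 = 30
px1_2 = 240
py1_2 = 60
px0_3 = 105
py0_3 = 375
center_x_4 = 85
center_y_4 = 245
radius_4 = 70
px0_5 = 30
py0_5 = 15
px1_5 = 80
py1_5 = 55
px0_6 = 345
py0_6 = 155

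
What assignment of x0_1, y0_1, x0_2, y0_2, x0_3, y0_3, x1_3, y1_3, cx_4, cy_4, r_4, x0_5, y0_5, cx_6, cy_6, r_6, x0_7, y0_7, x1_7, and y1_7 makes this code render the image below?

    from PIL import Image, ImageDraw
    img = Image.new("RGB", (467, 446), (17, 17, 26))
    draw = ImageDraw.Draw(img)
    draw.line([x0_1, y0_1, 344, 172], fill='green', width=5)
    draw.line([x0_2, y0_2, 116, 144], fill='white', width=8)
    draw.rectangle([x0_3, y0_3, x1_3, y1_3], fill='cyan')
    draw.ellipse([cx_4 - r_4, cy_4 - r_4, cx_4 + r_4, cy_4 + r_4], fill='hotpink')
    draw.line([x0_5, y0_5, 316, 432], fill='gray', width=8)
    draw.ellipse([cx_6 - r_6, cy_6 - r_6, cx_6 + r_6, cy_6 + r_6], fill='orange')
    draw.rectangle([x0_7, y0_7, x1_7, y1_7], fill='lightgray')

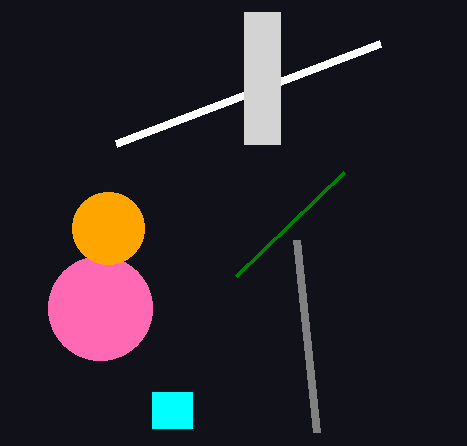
x0_1 = 236, y0_1 = 276, x0_2 = 380, y0_2 = 44, x0_3 = 152, y0_3 = 392, x1_3 = 192, y1_3 = 428, cx_4 = 100, cy_4 = 308, r_4 = 52, x0_5 = 296, y0_5 = 240, cx_6 = 108, cy_6 = 228, r_6 = 36, x0_7 = 244, y0_7 = 12, x1_7 = 280, y1_7 = 144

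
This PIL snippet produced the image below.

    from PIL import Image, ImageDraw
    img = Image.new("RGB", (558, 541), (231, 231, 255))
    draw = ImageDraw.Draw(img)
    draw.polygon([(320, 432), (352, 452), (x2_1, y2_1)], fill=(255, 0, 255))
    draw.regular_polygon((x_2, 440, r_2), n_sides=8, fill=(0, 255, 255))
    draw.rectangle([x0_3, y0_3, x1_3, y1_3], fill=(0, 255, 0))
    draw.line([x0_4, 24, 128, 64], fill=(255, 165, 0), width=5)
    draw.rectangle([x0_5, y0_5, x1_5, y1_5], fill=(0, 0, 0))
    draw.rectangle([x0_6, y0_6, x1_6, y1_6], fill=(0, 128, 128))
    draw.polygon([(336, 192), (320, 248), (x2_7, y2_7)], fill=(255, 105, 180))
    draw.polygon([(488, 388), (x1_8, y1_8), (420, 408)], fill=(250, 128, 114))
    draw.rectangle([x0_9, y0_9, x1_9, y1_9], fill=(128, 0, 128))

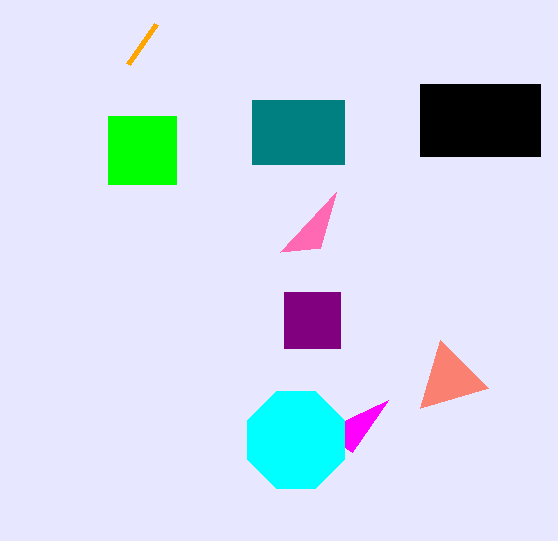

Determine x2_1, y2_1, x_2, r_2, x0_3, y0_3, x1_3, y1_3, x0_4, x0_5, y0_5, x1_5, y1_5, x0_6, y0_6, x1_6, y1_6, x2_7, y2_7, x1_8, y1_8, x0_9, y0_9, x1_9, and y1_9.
x2_1 = 388; y2_1 = 400; x_2 = 296; r_2 = 52; x0_3 = 108; y0_3 = 116; x1_3 = 176; y1_3 = 184; x0_4 = 156; x0_5 = 420; y0_5 = 84; x1_5 = 540; y1_5 = 156; x0_6 = 252; y0_6 = 100; x1_6 = 344; y1_6 = 164; x2_7 = 280; y2_7 = 252; x1_8 = 440; y1_8 = 340; x0_9 = 284; y0_9 = 292; x1_9 = 340; y1_9 = 348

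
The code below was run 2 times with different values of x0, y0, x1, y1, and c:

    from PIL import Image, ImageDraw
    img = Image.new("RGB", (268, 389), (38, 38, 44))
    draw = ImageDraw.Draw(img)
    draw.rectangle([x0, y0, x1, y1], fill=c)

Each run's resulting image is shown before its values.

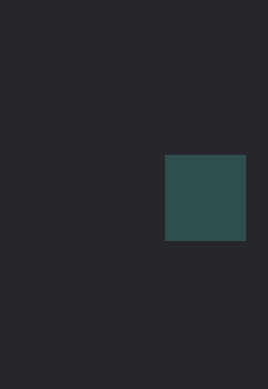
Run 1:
x0 = 165, y0 = 155, x1 = 245, y1 = 240, c = 'darkslategray'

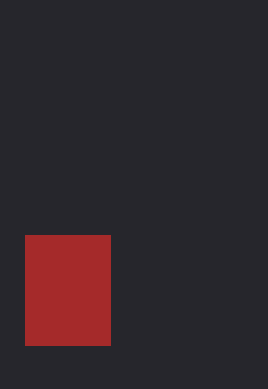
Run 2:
x0 = 25, y0 = 235, x1 = 110, y1 = 345, c = 'brown'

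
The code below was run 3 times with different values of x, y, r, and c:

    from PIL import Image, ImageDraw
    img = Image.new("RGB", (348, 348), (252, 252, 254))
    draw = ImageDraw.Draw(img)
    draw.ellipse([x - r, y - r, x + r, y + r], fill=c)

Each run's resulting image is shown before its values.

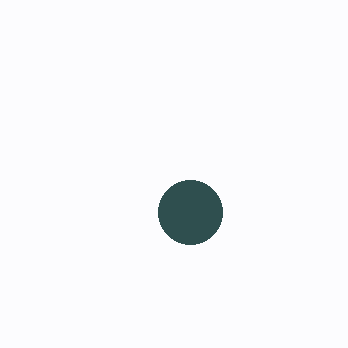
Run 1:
x = 190, y = 212, r = 32, c = 'darkslategray'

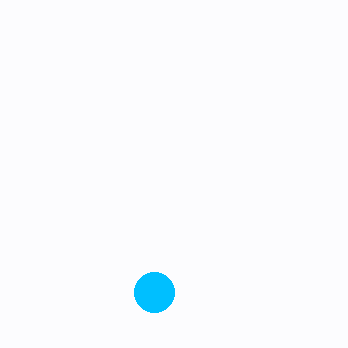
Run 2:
x = 154, y = 292, r = 20, c = 'deepskyblue'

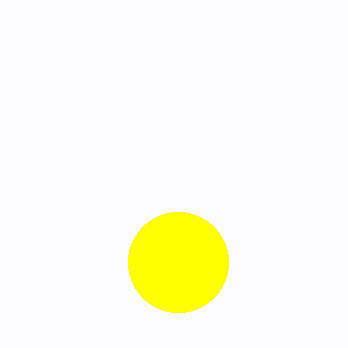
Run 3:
x = 178
y = 262
r = 50
c = 'yellow'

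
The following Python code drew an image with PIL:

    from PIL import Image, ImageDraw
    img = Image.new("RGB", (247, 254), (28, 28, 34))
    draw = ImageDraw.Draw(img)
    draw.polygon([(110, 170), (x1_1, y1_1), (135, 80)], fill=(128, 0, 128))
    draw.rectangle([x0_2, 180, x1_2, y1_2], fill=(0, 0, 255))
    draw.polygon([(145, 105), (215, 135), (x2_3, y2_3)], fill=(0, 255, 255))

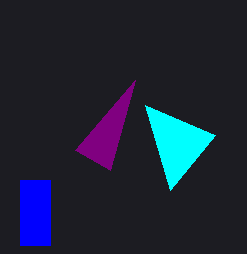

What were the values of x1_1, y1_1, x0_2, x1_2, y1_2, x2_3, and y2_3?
x1_1 = 75, y1_1 = 150, x0_2 = 20, x1_2 = 50, y1_2 = 245, x2_3 = 170, y2_3 = 190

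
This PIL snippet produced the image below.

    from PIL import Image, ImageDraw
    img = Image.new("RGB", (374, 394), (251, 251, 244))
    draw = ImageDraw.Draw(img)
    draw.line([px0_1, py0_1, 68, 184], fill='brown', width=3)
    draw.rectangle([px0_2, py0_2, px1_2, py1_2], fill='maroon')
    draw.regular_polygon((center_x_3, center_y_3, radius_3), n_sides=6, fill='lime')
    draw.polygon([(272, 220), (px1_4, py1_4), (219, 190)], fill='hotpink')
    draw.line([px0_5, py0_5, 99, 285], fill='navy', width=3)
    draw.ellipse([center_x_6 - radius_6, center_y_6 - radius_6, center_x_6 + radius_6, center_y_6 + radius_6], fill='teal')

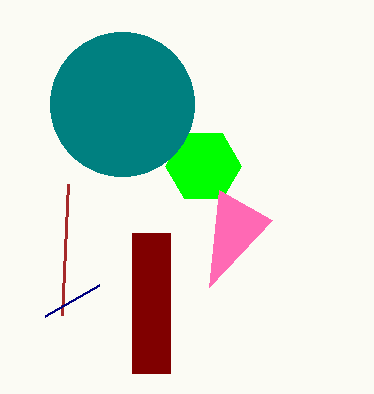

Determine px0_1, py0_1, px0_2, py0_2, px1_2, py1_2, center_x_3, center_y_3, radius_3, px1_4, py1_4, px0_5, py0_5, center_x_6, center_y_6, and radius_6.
px0_1 = 62; py0_1 = 315; px0_2 = 132; py0_2 = 233; px1_2 = 170; py1_2 = 373; center_x_3 = 203; center_y_3 = 166; radius_3 = 38; px1_4 = 209; py1_4 = 287; px0_5 = 45; py0_5 = 316; center_x_6 = 122; center_y_6 = 104; radius_6 = 72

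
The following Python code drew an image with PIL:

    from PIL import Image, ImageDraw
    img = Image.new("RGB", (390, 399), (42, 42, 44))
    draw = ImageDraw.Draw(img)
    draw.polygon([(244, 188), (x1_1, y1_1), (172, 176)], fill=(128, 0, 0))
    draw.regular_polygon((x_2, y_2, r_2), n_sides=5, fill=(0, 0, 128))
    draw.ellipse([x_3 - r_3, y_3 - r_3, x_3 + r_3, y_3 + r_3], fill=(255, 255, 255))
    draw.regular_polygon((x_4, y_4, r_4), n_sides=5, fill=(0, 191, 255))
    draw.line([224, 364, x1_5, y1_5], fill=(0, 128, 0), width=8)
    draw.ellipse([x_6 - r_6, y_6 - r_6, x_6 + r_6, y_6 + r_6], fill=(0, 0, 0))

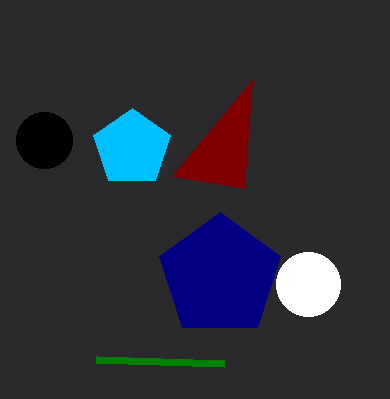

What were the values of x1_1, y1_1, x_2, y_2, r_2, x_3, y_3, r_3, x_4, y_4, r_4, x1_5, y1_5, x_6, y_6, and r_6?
x1_1 = 252, y1_1 = 80, x_2 = 220, y_2 = 276, r_2 = 64, x_3 = 308, y_3 = 284, r_3 = 32, x_4 = 132, y_4 = 148, r_4 = 40, x1_5 = 96, y1_5 = 360, x_6 = 44, y_6 = 140, r_6 = 28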